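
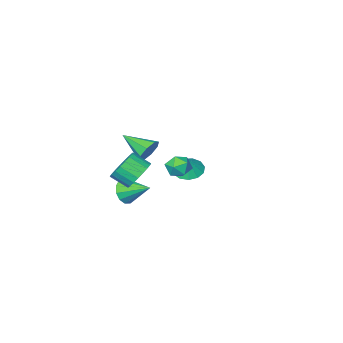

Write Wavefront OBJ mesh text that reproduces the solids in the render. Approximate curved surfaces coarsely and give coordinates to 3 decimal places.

v 0.885 -1.453 -0.167
v 1.521 -1.44 -0.685
v 1.515 -3.007 0.567
v 1.642 -1.138 -0.149
v 1.32 -1.02 0.377
v 0.743 -1.156 0.584
v 0.25 -1.466 0.351
v 0.128 -1.768 -0.185
v 0.45 -1.886 -0.711
v 1.027 -1.75 -0.918
v 2.252 3.899 2.27
v 2.662 4.522 2.286
v 2.958 3.458 1.394
v 3.368 4.081 1.41
v 3.389 3.605 1.985
v 2.953 3.878 2.526
v 2.667 4.102 1.154
v 2.231 4.375 1.695
v 2.919 4.648 1.596
v 3.365 4.341 2.11
v 2.255 3.639 1.57
v 2.701 3.332 2.084
v 3.093 0.929 -0.164
v 3.925 1.316 -0.475
v 4.52 0.559 0.172
v 3.687 0.171 0.484
v 3.848 1.537 -0.146
v 4.443 0.78 0.501
v 3.64 1.652 0.18
v 4.235 0.895 0.827
v 3.337 1.642 0.446
v 3.932 0.885 1.093
v 2.993 1.509 0.607
v 3.587 0.752 1.254
v 2.665 1.275 0.635
v 3.26 0.518 1.282
v 2.411 0.982 0.525
v 3.006 0.225 1.172
v 2.275 0.679 0.296
v 2.87 -0.078 0.943
v 2.281 0.419 -0.013
v 2.876 -0.338 0.634
v 2.427 0.248 -0.348
v 3.021 -0.509 0.299
v 2.688 0.194 -0.651
v 3.282 -0.563 -0.004
v 3.019 0.267 -0.869
v 3.613 -0.49 -0.222
v 3.362 0.455 -0.966
v 3.957 -0.302 -0.319
v 3.659 0.724 -0.924
v 4.254 -0.033 -0.277
v 3.859 1.029 -0.75
v 4.453 0.272 -0.103
v -2.905 -3.219 -3.564
v -2.442 -2.524 -3.948
v -2.595 -2.881 -2.576
v -2.921 -2.348 -3.858
v -3.395 -2.449 -3.674
v -3.714 -2.794 -3.456
v -3.776 -3.275 -3.271
v -3.562 -3.738 -3.18
v -3.139 -4.036 -3.211
v -2.642 -4.075 -3.353
v -2.229 -3.843 -3.563
v -2.031 -3.412 -3.773
v -2.11 -2.921 -3.917
v 2.788 -0.802 -2.244
v 3.394 -0.803 -1.648
v 2.152 0.502 -1.596
v 3.563 -0.54 -2.012
v 3.485 -0.361 -2.449
v 3.186 -0.322 -2.821
v 2.761 -0.435 -3.01
v 2.344 -0.665 -2.956
v 2.069 -0.939 -2.676
v 2.021 -1.169 -2.259
v 2.217 -1.283 -1.837
v 2.595 -1.244 -1.544
v 3.033 -1.066 -1.474
f 2 1 4
f 2 4 3
f 4 1 5
f 4 5 3
f 5 1 6
f 5 6 3
f 6 1 7
f 6 7 3
f 7 1 8
f 7 8 3
f 8 1 9
f 8 9 3
f 9 1 10
f 9 10 3
f 10 1 2
f 10 2 3
f 11 22 16
f 11 16 12
f 11 12 18
f 11 18 21
f 11 21 22
f 12 16 20
f 16 22 15
f 22 21 13
f 21 18 17
f 18 12 19
f 14 20 15
f 14 15 13
f 14 13 17
f 14 17 19
f 14 19 20
f 15 20 16
f 13 15 22
f 17 13 21
f 19 17 18
f 20 19 12
f 24 23 27
f 24 27 25
f 25 27 28
f 25 28 26
f 27 23 29
f 27 29 28
f 28 29 30
f 28 30 26
f 29 23 31
f 29 31 30
f 30 31 32
f 30 32 26
f 31 23 33
f 31 33 32
f 32 33 34
f 32 34 26
f 33 23 35
f 33 35 34
f 34 35 36
f 34 36 26
f 35 23 37
f 35 37 36
f 36 37 38
f 36 38 26
f 37 23 39
f 37 39 38
f 38 39 40
f 38 40 26
f 39 23 41
f 39 41 40
f 40 41 42
f 40 42 26
f 41 23 43
f 41 43 42
f 42 43 44
f 42 44 26
f 43 23 45
f 43 45 44
f 44 45 46
f 44 46 26
f 45 23 47
f 45 47 46
f 46 47 48
f 46 48 26
f 47 23 49
f 47 49 48
f 48 49 50
f 48 50 26
f 49 23 51
f 49 51 50
f 50 51 52
f 50 52 26
f 51 23 53
f 51 53 52
f 52 53 54
f 52 54 26
f 53 23 24
f 53 24 54
f 54 24 25
f 54 25 26
f 56 55 58
f 56 58 57
f 58 55 59
f 58 59 57
f 59 55 60
f 59 60 57
f 60 55 61
f 60 61 57
f 61 55 62
f 61 62 57
f 62 55 63
f 62 63 57
f 63 55 64
f 63 64 57
f 64 55 65
f 64 65 57
f 65 55 66
f 65 66 57
f 66 55 67
f 66 67 57
f 67 55 56
f 67 56 57
f 69 68 71
f 69 71 70
f 71 68 72
f 71 72 70
f 72 68 73
f 72 73 70
f 73 68 74
f 73 74 70
f 74 68 75
f 74 75 70
f 75 68 76
f 75 76 70
f 76 68 77
f 76 77 70
f 77 68 78
f 77 78 70
f 78 68 79
f 78 79 70
f 79 68 80
f 79 80 70
f 80 68 69
f 80 69 70



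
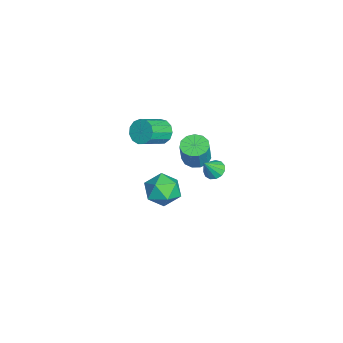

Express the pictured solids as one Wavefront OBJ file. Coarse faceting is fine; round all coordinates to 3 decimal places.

v -4.451 -0.171 -0.668
v -3.738 0.064 -1.2
v -2.616 -1.134 -0.223
v -3.329 -1.369 0.308
v -3.736 0.393 -0.799
v -2.614 -0.806 0.177
v -3.961 0.542 -0.357
v -2.839 -0.656 0.62
v -4.341 0.466 -0.013
v -3.219 -0.733 0.963
v -4.757 0.187 0.122
v -3.635 -1.011 1.099
v -5.075 -0.205 0.007
v -3.953 -1.404 0.983
v -5.196 -0.587 -0.323
v -4.073 -1.785 0.653
v -5.079 -0.836 -0.762
v -3.957 -2.034 0.214
v -4.764 -0.874 -1.172
v -3.642 -2.073 -0.196
v -4.349 -0.689 -1.421
v -3.227 -1.887 -0.445
v -3.966 -0.339 -1.432
v -2.844 -1.538 -0.455
v -3.844 1.994 -2.614
v -3.313 1.283 -2.858
v -2.745 1.156 -1.25
v -3.276 1.866 -1.006
v -3.026 1.71 -2.925
v -2.458 1.582 -1.317
v -2.999 2.226 -2.894
v -2.431 2.099 -1.286
v -3.24 2.669 -2.774
v -2.672 2.542 -1.165
v -3.673 2.898 -2.603
v -3.105 2.77 -0.995
v -4.16 2.839 -2.436
v -3.593 2.712 -0.827
v -4.547 2.512 -2.325
v -3.979 2.385 -0.717
v -4.71 2.021 -2.306
v -4.143 1.893 -0.698
v -4.599 1.52 -2.385
v -4.031 1.393 -0.777
v -4.247 1.171 -2.537
v -3.68 1.043 -0.929
v -3.768 1.082 -2.713
v -3.201 0.955 -1.105
v 3.849 0.616 1.839
v 4.684 0.132 1.128
v 2.476 -0.392 0.912
v 3.311 -0.876 0.201
v 3.267 -1.172 1.361
v 4.116 -0.549 1.935
v 3.044 0.289 0.105
v 3.893 0.912 0.679
v 4.187 -0.07 0.057
v 4.325 -0.973 0.833
v 2.835 0.713 1.207
v 2.973 -0.19 1.983
v 1.672 2.866 1.062
v 2.317 2.955 0.803
v 2.208 2.234 2.178
v 2.239 3.275 1.021
v 1.981 3.464 1.252
v 1.626 3.464 1.422
v 1.285 3.274 1.478
v 1.067 2.954 1.402
v 1.041 2.606 1.217
v 1.216 2.341 0.984
v 1.536 2.242 0.775
v 1.899 2.342 0.657
v 2.19 2.607 0.667
f 2 1 5
f 2 5 3
f 3 5 6
f 3 6 4
f 5 1 7
f 5 7 6
f 6 7 8
f 6 8 4
f 7 1 9
f 7 9 8
f 8 9 10
f 8 10 4
f 9 1 11
f 9 11 10
f 10 11 12
f 10 12 4
f 11 1 13
f 11 13 12
f 12 13 14
f 12 14 4
f 13 1 15
f 13 15 14
f 14 15 16
f 14 16 4
f 15 1 17
f 15 17 16
f 16 17 18
f 16 18 4
f 17 1 19
f 17 19 18
f 18 19 20
f 18 20 4
f 19 1 21
f 19 21 20
f 20 21 22
f 20 22 4
f 21 1 23
f 21 23 22
f 22 23 24
f 22 24 4
f 23 1 2
f 23 2 24
f 24 2 3
f 24 3 4
f 26 25 29
f 26 29 27
f 27 29 30
f 27 30 28
f 29 25 31
f 29 31 30
f 30 31 32
f 30 32 28
f 31 25 33
f 31 33 32
f 32 33 34
f 32 34 28
f 33 25 35
f 33 35 34
f 34 35 36
f 34 36 28
f 35 25 37
f 35 37 36
f 36 37 38
f 36 38 28
f 37 25 39
f 37 39 38
f 38 39 40
f 38 40 28
f 39 25 41
f 39 41 40
f 40 41 42
f 40 42 28
f 41 25 43
f 41 43 42
f 42 43 44
f 42 44 28
f 43 25 45
f 43 45 44
f 44 45 46
f 44 46 28
f 45 25 47
f 45 47 46
f 46 47 48
f 46 48 28
f 47 25 26
f 47 26 48
f 48 26 27
f 48 27 28
f 49 60 54
f 49 54 50
f 49 50 56
f 49 56 59
f 49 59 60
f 50 54 58
f 54 60 53
f 60 59 51
f 59 56 55
f 56 50 57
f 52 58 53
f 52 53 51
f 52 51 55
f 52 55 57
f 52 57 58
f 53 58 54
f 51 53 60
f 55 51 59
f 57 55 56
f 58 57 50
f 62 61 64
f 62 64 63
f 64 61 65
f 64 65 63
f 65 61 66
f 65 66 63
f 66 61 67
f 66 67 63
f 67 61 68
f 67 68 63
f 68 61 69
f 68 69 63
f 69 61 70
f 69 70 63
f 70 61 71
f 70 71 63
f 71 61 72
f 71 72 63
f 72 61 73
f 72 73 63
f 73 61 62
f 73 62 63



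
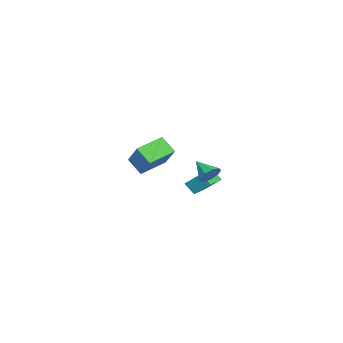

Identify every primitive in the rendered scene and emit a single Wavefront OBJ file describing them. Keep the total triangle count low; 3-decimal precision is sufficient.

v -3.059 -1.735 -1.308
v -2.822 -0.925 -0.542
v -4.341 -1.199 -1.479
v -4.104 -0.388 -0.713
v -2.776 -1.252 -1.907
v -2.539 -0.441 -1.141
v -4.058 -0.715 -2.078
v -3.821 0.095 -1.312
v 1.046 -3.104 2.722
v 2.453 -2.609 3.993
v 1.492 -2.495 1.991
v 2.899 -2 3.263
v 1.841 -4.22 2.277
v 3.248 -3.725 3.549
v 2.287 -3.611 1.547
v 3.694 -3.116 2.818
v -1.684 -0.444 -0.137
v -1.164 -0.678 0.175
v -2.396 -1.156 0.517
v -1.323 -0.322 0.389
v -1.651 -0.024 0.358
v -1.994 0.078 0.095
v -2.193 -0.064 -0.277
v -2.154 -0.385 -0.583
v -1.895 -0.733 -0.68
v -1.537 -0.946 -0.523
v -1.249 -0.924 -0.186
f 2 4 1
f 5 2 1
f 1 4 3
f 3 5 1
f 2 8 4
f 6 2 5
f 6 8 2
f 4 8 3
f 7 5 3
f 3 8 7
f 7 6 5
f 8 6 7
f 10 12 9
f 13 10 9
f 9 12 11
f 11 13 9
f 10 16 12
f 14 10 13
f 14 16 10
f 12 16 11
f 15 13 11
f 11 16 15
f 15 14 13
f 16 14 15
f 18 17 20
f 18 20 19
f 20 17 21
f 20 21 19
f 21 17 22
f 21 22 19
f 22 17 23
f 22 23 19
f 23 17 24
f 23 24 19
f 24 17 25
f 24 25 19
f 25 17 26
f 25 26 19
f 26 17 27
f 26 27 19
f 27 17 18
f 27 18 19



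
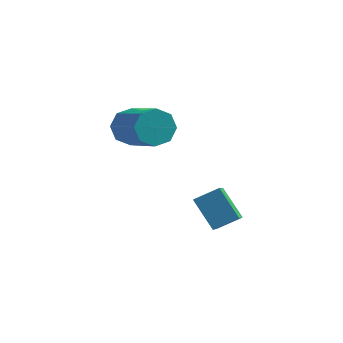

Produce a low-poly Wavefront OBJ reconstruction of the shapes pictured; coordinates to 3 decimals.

v -3.374 0.31 -0.503
v -2.839 0.31 -1.137
v -1.551 -1.089 -0.052
v -2.086 -1.09 0.583
v -2.709 0.762 -0.709
v -1.421 -0.638 0.376
v -2.969 0.948 -0.16
v -1.681 -0.451 0.925
v -3.466 0.761 0.188
v -2.178 -0.639 1.273
v -3.909 0.309 0.132
v -2.621 -1.09 1.217
v -4.039 -0.142 -0.296
v -2.751 -1.542 0.789
v -3.779 -0.329 -0.845
v -2.491 -1.728 0.24
v -3.282 -0.141 -1.193
v -1.994 -1.541 -0.108
v -0.599 -1.553 -2.717
v 0.249 -1.116 -2.255
v -0.766 -0.13 -3.755
v 0.082 0.307 -3.293
v 0.278 -2.187 -3.727
v 1.126 -1.75 -3.265
v 0.111 -0.764 -4.765
v 0.959 -0.327 -4.303
f 2 1 5
f 2 5 3
f 3 5 6
f 3 6 4
f 5 1 7
f 5 7 6
f 6 7 8
f 6 8 4
f 7 1 9
f 7 9 8
f 8 9 10
f 8 10 4
f 9 1 11
f 9 11 10
f 10 11 12
f 10 12 4
f 11 1 13
f 11 13 12
f 12 13 14
f 12 14 4
f 13 1 15
f 13 15 14
f 14 15 16
f 14 16 4
f 15 1 17
f 15 17 16
f 16 17 18
f 16 18 4
f 17 1 2
f 17 2 18
f 18 2 3
f 18 3 4
f 20 22 19
f 23 20 19
f 19 22 21
f 21 23 19
f 20 26 22
f 24 20 23
f 24 26 20
f 22 26 21
f 25 23 21
f 21 26 25
f 25 24 23
f 26 24 25



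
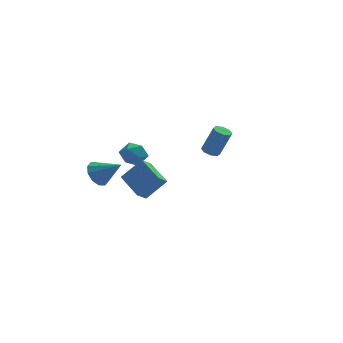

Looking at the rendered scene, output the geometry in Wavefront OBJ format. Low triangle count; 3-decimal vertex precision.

v -3.468 -4 1.829
v -4.004 -4.332 2.353
v -3.921 -2.501 2.316
v -4.456 -2.833 2.841
v -2.404 -4.027 2.899
v -2.939 -4.359 3.424
v -2.856 -2.528 3.387
v -3.392 -2.86 3.911
v 2.065 3.754 0.023
v 2.556 3.616 -0.184
v 3.186 3.469 1.41
v 2.695 3.606 1.617
v 2.515 4.032 -0.129
v 3.144 3.884 1.465
v 2.21 4.284 0.015
v 2.84 4.137 1.609
v 1.821 4.226 0.163
v 2.45 4.078 1.757
v 1.574 3.891 0.23
v 2.204 3.744 1.824
v 1.616 3.476 0.175
v 2.245 3.328 1.769
v 1.92 3.223 0.031
v 2.55 3.076 1.625
v 2.31 3.282 -0.117
v 2.939 3.134 1.477
v -3.318 0.306 2.796
v -2.813 -0.161 2.369
v -3.627 -0.719 3.551
v -3.122 -1.186 3.124
v -2.827 -0.603 3.602
v -2.636 0.03 3.135
v -3.804 -0.91 2.785
v -3.613 -0.277 2.318
v -3.114 -0.913 2.362
v -2.51 -0.723 2.867
v -3.93 -0.157 3.053
v -3.326 0.033 3.558
v -4.313 3.139 -0.405
v -4.043 2.676 -1.078
v -3.227 2.361 0.565
v -3.749 3.118 -1.053
v -3.67 3.568 -0.781
v -3.837 3.854 -0.365
v -4.186 3.866 0.036
v -4.583 3.601 0.269
v -4.877 3.159 0.244
v -4.956 2.709 -0.028
v -4.789 2.424 -0.444
v -4.44 2.411 -0.845
f 2 4 1
f 5 2 1
f 1 4 3
f 3 5 1
f 2 8 4
f 6 2 5
f 6 8 2
f 4 8 3
f 7 5 3
f 3 8 7
f 7 6 5
f 8 6 7
f 10 9 13
f 10 13 11
f 11 13 14
f 11 14 12
f 13 9 15
f 13 15 14
f 14 15 16
f 14 16 12
f 15 9 17
f 15 17 16
f 16 17 18
f 16 18 12
f 17 9 19
f 17 19 18
f 18 19 20
f 18 20 12
f 19 9 21
f 19 21 20
f 20 21 22
f 20 22 12
f 21 9 23
f 21 23 22
f 22 23 24
f 22 24 12
f 23 9 25
f 23 25 24
f 24 25 26
f 24 26 12
f 25 9 10
f 25 10 26
f 26 10 11
f 26 11 12
f 27 38 32
f 27 32 28
f 27 28 34
f 27 34 37
f 27 37 38
f 28 32 36
f 32 38 31
f 38 37 29
f 37 34 33
f 34 28 35
f 30 36 31
f 30 31 29
f 30 29 33
f 30 33 35
f 30 35 36
f 31 36 32
f 29 31 38
f 33 29 37
f 35 33 34
f 36 35 28
f 40 39 42
f 40 42 41
f 42 39 43
f 42 43 41
f 43 39 44
f 43 44 41
f 44 39 45
f 44 45 41
f 45 39 46
f 45 46 41
f 46 39 47
f 46 47 41
f 47 39 48
f 47 48 41
f 48 39 49
f 48 49 41
f 49 39 50
f 49 50 41
f 50 39 40
f 50 40 41



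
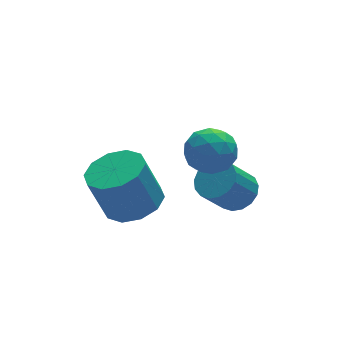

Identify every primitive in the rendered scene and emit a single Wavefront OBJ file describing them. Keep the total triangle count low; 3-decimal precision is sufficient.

v -1.856 0.414 0.112
v -0.874 0.585 0.408
v -1.421 0.836 2.083
v -2.404 0.666 1.788
v -1.131 1.149 0.239
v -1.679 1.401 1.914
v -1.666 1.433 0.022
v -2.213 1.684 1.697
v -2.273 1.327 -0.161
v -2.82 1.579 1.514
v -2.721 0.873 -0.239
v -3.268 1.124 1.436
v -2.839 0.244 -0.183
v -3.386 0.495 1.492
v -2.581 -0.321 -0.014
v -3.129 -0.069 1.661
v -2.047 -0.604 0.203
v -2.594 -0.353 1.878
v -1.44 -0.499 0.386
v -1.987 -0.247 2.061
v -0.992 -0.044 0.464
v -1.539 0.207 2.139
v -0.036 -0.975 4.238
v 0.596 -1.599 4.144
v -0.976 -1.821 3.536
v -0.344 -2.445 3.442
v -0.681 -2.269 4.251
v -0.1 -1.747 4.684
v -0.28 -1.673 2.996
v 0.301 -1.151 3.429
v 0.446 -2.031 3.376
v 0.198 -2.399 4.151
v -0.578 -1.021 3.529
v -0.826 -1.389 4.304
v 0.362 -1.213 4.253
v -0.742 -2.207 3.427
v -0.941 -2.104 3.903
v -0.569 -2.471 3.847
v -0.047 -1.3 4.57
v 0.325 -1.667 4.515
v -0.426 -2.06 4.578
v -0.705 -1.753 3.165
v -0.333 -2.12 3.11
v 0.189 -0.949 3.833
v 0.561 -1.316 3.777
v 0.046 -1.36 3.102
v 0.646 -1.834 3.746
v 0.093 -2.331 3.333
v 0.131 -1.877 3.071
v 0.472 -1.57 3.326
v 0.5 -2.05 4.202
v -0.052 -2.547 3.789
v -0.251 -2.444 4.264
v 0.091 -2.137 4.519
v 0.411 -2.304 3.75
v -0.328 -0.873 3.891
v -0.88 -1.37 3.478
v -0.471 -1.283 3.161
v -0.129 -0.976 3.416
v -0.473 -1.089 4.347
v -1.026 -1.586 3.934
v -0.852 -1.85 4.354
v -0.511 -1.543 4.609
v -0.791 -1.116 3.93
v 1.23 -0.733 0.478
v 1.792 -1.095 0.879
v 0.933 -1.229 1.963
v 0.37 -0.867 1.562
v 1.841 -0.734 0.962
v 0.982 -0.869 2.047
v 1.75 -0.373 0.935
v 0.89 -0.508 2.019
v 1.539 -0.095 0.803
v 0.68 -0.229 1.887
v 1.258 0.038 0.596
v 0.399 -0.097 1.68
v 0.97 -0.006 0.362
v 0.111 -0.141 1.446
v 0.742 -0.217 0.155
v -0.118 -0.351 1.239
v 0.625 -0.546 0.022
v -0.234 -0.68 1.106
v 0.647 -0.917 -0.007
v -0.212 -1.051 1.077
v 0.802 -1.246 0.076
v -0.057 -1.381 1.16
v 1.056 -1.458 0.25
v 0.196 -1.593 1.334
v 1.349 -1.504 0.477
v 0.489 -1.638 1.561
v 1.615 -1.373 0.704
v 0.755 -1.507 1.788
f 2 1 5
f 2 5 3
f 3 5 6
f 3 6 4
f 5 1 7
f 5 7 6
f 6 7 8
f 6 8 4
f 7 1 9
f 7 9 8
f 8 9 10
f 8 10 4
f 9 1 11
f 9 11 10
f 10 11 12
f 10 12 4
f 11 1 13
f 11 13 12
f 12 13 14
f 12 14 4
f 13 1 15
f 13 15 14
f 14 15 16
f 14 16 4
f 15 1 17
f 15 17 16
f 16 17 18
f 16 18 4
f 17 1 19
f 17 19 18
f 18 19 20
f 18 20 4
f 19 1 21
f 19 21 20
f 20 21 22
f 20 22 4
f 21 1 2
f 21 2 22
f 22 2 3
f 22 3 4
f 23 60 39
f 60 34 63
f 39 63 28
f 60 63 39
f 23 39 35
f 39 28 40
f 35 40 24
f 39 40 35
f 23 35 44
f 35 24 45
f 44 45 30
f 35 45 44
f 23 44 56
f 44 30 59
f 56 59 33
f 44 59 56
f 23 56 60
f 56 33 64
f 60 64 34
f 56 64 60
f 24 40 51
f 40 28 54
f 51 54 32
f 40 54 51
f 28 63 41
f 63 34 62
f 41 62 27
f 63 62 41
f 34 64 61
f 64 33 57
f 61 57 25
f 64 57 61
f 33 59 58
f 59 30 46
f 58 46 29
f 59 46 58
f 30 45 50
f 45 24 47
f 50 47 31
f 45 47 50
f 26 52 38
f 52 32 53
f 38 53 27
f 52 53 38
f 26 38 36
f 38 27 37
f 36 37 25
f 38 37 36
f 26 36 43
f 36 25 42
f 43 42 29
f 36 42 43
f 26 43 48
f 43 29 49
f 48 49 31
f 43 49 48
f 26 48 52
f 48 31 55
f 52 55 32
f 48 55 52
f 27 53 41
f 53 32 54
f 41 54 28
f 53 54 41
f 25 37 61
f 37 27 62
f 61 62 34
f 37 62 61
f 29 42 58
f 42 25 57
f 58 57 33
f 42 57 58
f 31 49 50
f 49 29 46
f 50 46 30
f 49 46 50
f 32 55 51
f 55 31 47
f 51 47 24
f 55 47 51
f 66 65 69
f 66 69 67
f 67 69 70
f 67 70 68
f 69 65 71
f 69 71 70
f 70 71 72
f 70 72 68
f 71 65 73
f 71 73 72
f 72 73 74
f 72 74 68
f 73 65 75
f 73 75 74
f 74 75 76
f 74 76 68
f 75 65 77
f 75 77 76
f 76 77 78
f 76 78 68
f 77 65 79
f 77 79 78
f 78 79 80
f 78 80 68
f 79 65 81
f 79 81 80
f 80 81 82
f 80 82 68
f 81 65 83
f 81 83 82
f 82 83 84
f 82 84 68
f 83 65 85
f 83 85 84
f 84 85 86
f 84 86 68
f 85 65 87
f 85 87 86
f 86 87 88
f 86 88 68
f 87 65 89
f 87 89 88
f 88 89 90
f 88 90 68
f 89 65 91
f 89 91 90
f 90 91 92
f 90 92 68
f 91 65 66
f 91 66 92
f 92 66 67
f 92 67 68



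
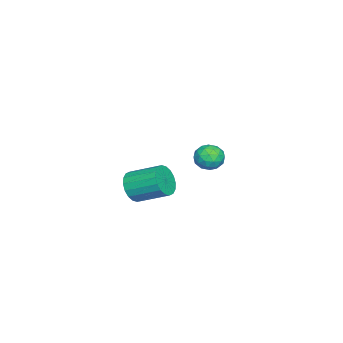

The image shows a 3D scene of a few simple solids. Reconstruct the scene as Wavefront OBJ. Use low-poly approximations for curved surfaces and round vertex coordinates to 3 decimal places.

v -4.82 2.132 -3.622
v -4.206 2.831 -4.066
v -3.514 1.509 -2.794
v -2.9 2.208 -3.238
v -3.603 2.506 -2.546
v -4.41 2.891 -3.058
v -3.31 1.449 -3.802
v -4.117 1.834 -4.314
v -3.272 2.408 -4.177
v -3.453 3.061 -3.401
v -4.267 1.279 -3.459
v -4.448 1.932 -2.683
v -4.628 2.536 -3.917
v -3.092 1.804 -2.943
v -3.506 1.979 -2.536
v -3.145 2.389 -2.797
v -4.748 2.572 -3.324
v -4.386 2.982 -3.585
v -4.032 2.791 -2.692
v -3.334 1.358 -3.275
v -2.972 1.768 -3.536
v -4.575 1.951 -4.063
v -4.214 2.361 -4.324
v -3.688 1.549 -4.168
v -3.718 2.698 -4.243
v -2.95 2.332 -3.756
v -3.191 1.887 -4.088
v -3.666 2.113 -4.389
v -3.824 3.082 -3.787
v -3.057 2.716 -3.3
v -3.47 2.891 -2.893
v -3.944 3.117 -3.194
v -3.276 2.834 -3.852
v -4.663 1.624 -3.56
v -3.896 1.258 -3.073
v -3.776 1.223 -3.666
v -4.25 1.449 -3.967
v -4.77 2.008 -3.104
v -4.002 1.642 -2.617
v -4.054 2.227 -2.471
v -4.529 2.453 -2.772
v -4.444 1.506 -3.008
v 3.858 0.172 -2.136
v 4.727 0.444 -2.736
v 4.75 2.38 -1.824
v 3.882 2.108 -1.224
v 4.355 0.581 -3.016
v 4.378 2.517 -2.104
v 3.885 0.636 -3.122
v 3.908 2.572 -2.21
v 3.409 0.6 -3.032
v 3.432 2.536 -2.12
v 3.023 0.479 -2.765
v 3.046 2.414 -1.853
v 2.802 0.297 -2.374
v 2.825 2.232 -1.462
v 2.79 0.09 -1.935
v 2.813 2.026 -1.023
v 2.99 -0.1 -1.536
v 3.013 1.836 -0.624
v 3.362 -0.237 -1.256
v 3.385 1.699 -0.344
v 3.832 -0.292 -1.15
v 3.855 1.644 -0.238
v 4.308 -0.256 -1.24
v 4.331 1.68 -0.328
v 4.694 -0.134 -1.507
v 4.717 1.801 -0.595
v 4.915 0.048 -1.898
v 4.938 1.983 -0.986
v 4.927 0.254 -2.337
v 4.95 2.19 -1.425
f 1 38 17
f 38 12 41
f 17 41 6
f 38 41 17
f 1 17 13
f 17 6 18
f 13 18 2
f 17 18 13
f 1 13 22
f 13 2 23
f 22 23 8
f 13 23 22
f 1 22 34
f 22 8 37
f 34 37 11
f 22 37 34
f 1 34 38
f 34 11 42
f 38 42 12
f 34 42 38
f 2 18 29
f 18 6 32
f 29 32 10
f 18 32 29
f 6 41 19
f 41 12 40
f 19 40 5
f 41 40 19
f 12 42 39
f 42 11 35
f 39 35 3
f 42 35 39
f 11 37 36
f 37 8 24
f 36 24 7
f 37 24 36
f 8 23 28
f 23 2 25
f 28 25 9
f 23 25 28
f 4 30 16
f 30 10 31
f 16 31 5
f 30 31 16
f 4 16 14
f 16 5 15
f 14 15 3
f 16 15 14
f 4 14 21
f 14 3 20
f 21 20 7
f 14 20 21
f 4 21 26
f 21 7 27
f 26 27 9
f 21 27 26
f 4 26 30
f 26 9 33
f 30 33 10
f 26 33 30
f 5 31 19
f 31 10 32
f 19 32 6
f 31 32 19
f 3 15 39
f 15 5 40
f 39 40 12
f 15 40 39
f 7 20 36
f 20 3 35
f 36 35 11
f 20 35 36
f 9 27 28
f 27 7 24
f 28 24 8
f 27 24 28
f 10 33 29
f 33 9 25
f 29 25 2
f 33 25 29
f 44 43 47
f 44 47 45
f 45 47 48
f 45 48 46
f 47 43 49
f 47 49 48
f 48 49 50
f 48 50 46
f 49 43 51
f 49 51 50
f 50 51 52
f 50 52 46
f 51 43 53
f 51 53 52
f 52 53 54
f 52 54 46
f 53 43 55
f 53 55 54
f 54 55 56
f 54 56 46
f 55 43 57
f 55 57 56
f 56 57 58
f 56 58 46
f 57 43 59
f 57 59 58
f 58 59 60
f 58 60 46
f 59 43 61
f 59 61 60
f 60 61 62
f 60 62 46
f 61 43 63
f 61 63 62
f 62 63 64
f 62 64 46
f 63 43 65
f 63 65 64
f 64 65 66
f 64 66 46
f 65 43 67
f 65 67 66
f 66 67 68
f 66 68 46
f 67 43 69
f 67 69 68
f 68 69 70
f 68 70 46
f 69 43 71
f 69 71 70
f 70 71 72
f 70 72 46
f 71 43 44
f 71 44 72
f 72 44 45
f 72 45 46



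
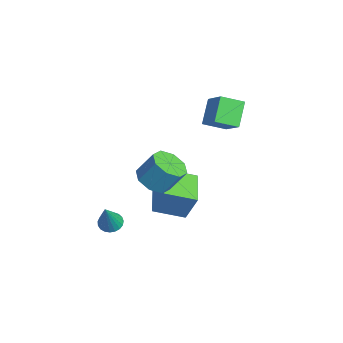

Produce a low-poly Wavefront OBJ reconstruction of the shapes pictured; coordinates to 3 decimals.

v -1.832 -2.893 -4.695
v -1.332 -3.072 -4.976
v -1.088 -3.347 -3.085
v -1.283 -2.831 -4.93
v -1.329 -2.601 -4.845
v -1.462 -2.422 -4.733
v -1.659 -2.324 -4.614
v -1.885 -2.325 -4.51
v -2.102 -2.424 -4.437
v -2.273 -2.604 -4.409
v -2.367 -2.834 -4.431
v -2.369 -3.074 -4.498
v -2.277 -3.283 -4.599
v -2.109 -3.425 -4.717
v -1.893 -3.474 -4.83
v -1.666 -3.424 -4.921
v -1.467 -3.281 -4.972
v -0.445 -1.284 -1.08
v 0.367 -1.712 -1.022
v 0.657 -1.004 0.138
v -0.155 -0.576 0.08
v 0.403 -1.116 -1.395
v 0.693 -0.408 -0.235
v -0.058 -0.618 -1.583
v 0.232 0.09 -0.423
v -0.746 -0.51 -1.477
v -0.456 0.198 -0.317
v -1.257 -0.856 -1.138
v -0.967 -0.148 0.022
v -1.293 -1.452 -0.765
v -1.003 -0.744 0.395
v -0.832 -1.95 -0.577
v -0.542 -1.242 0.583
v -0.144 -2.058 -0.683
v 0.146 -1.35 0.477
v -4.819 3.983 -0.106
v -5.018 2.859 0.379
v -3.617 4.178 0.838
v -3.816 3.054 1.322
v -3.924 3.386 -1.122
v -4.123 2.262 -0.638
v -2.722 3.581 -0.179
v -2.921 2.457 0.306
v -2.85 -0.557 -3.511
v -2.394 -0.134 -2.036
v -2.472 0.923 -4.052
v -2.016 1.346 -2.578
v -1.204 -1.106 -3.862
v -0.748 -0.683 -2.388
v -0.826 0.374 -4.404
v -0.37 0.797 -2.929
f 2 1 4
f 2 4 3
f 4 1 5
f 4 5 3
f 5 1 6
f 5 6 3
f 6 1 7
f 6 7 3
f 7 1 8
f 7 8 3
f 8 1 9
f 8 9 3
f 9 1 10
f 9 10 3
f 10 1 11
f 10 11 3
f 11 1 12
f 11 12 3
f 12 1 13
f 12 13 3
f 13 1 14
f 13 14 3
f 14 1 15
f 14 15 3
f 15 1 16
f 15 16 3
f 16 1 17
f 16 17 3
f 17 1 2
f 17 2 3
f 19 18 22
f 19 22 20
f 20 22 23
f 20 23 21
f 22 18 24
f 22 24 23
f 23 24 25
f 23 25 21
f 24 18 26
f 24 26 25
f 25 26 27
f 25 27 21
f 26 18 28
f 26 28 27
f 27 28 29
f 27 29 21
f 28 18 30
f 28 30 29
f 29 30 31
f 29 31 21
f 30 18 32
f 30 32 31
f 31 32 33
f 31 33 21
f 32 18 34
f 32 34 33
f 33 34 35
f 33 35 21
f 34 18 19
f 34 19 35
f 35 19 20
f 35 20 21
f 37 39 36
f 40 37 36
f 36 39 38
f 38 40 36
f 37 43 39
f 41 37 40
f 41 43 37
f 39 43 38
f 42 40 38
f 38 43 42
f 42 41 40
f 43 41 42
f 45 47 44
f 48 45 44
f 44 47 46
f 46 48 44
f 45 51 47
f 49 45 48
f 49 51 45
f 47 51 46
f 50 48 46
f 46 51 50
f 50 49 48
f 51 49 50



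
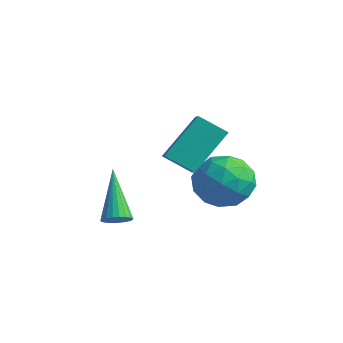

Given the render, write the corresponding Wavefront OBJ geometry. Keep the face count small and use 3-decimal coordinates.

v 3.866 -0.307 -2.571
v 2.975 -0.807 -1.942
v 4.006 1.138 -1.224
v 3.115 0.638 -0.595
v 4.445 -0.778 -2.125
v 3.554 -1.278 -1.496
v 4.585 0.667 -0.778
v 3.694 0.167 -0.149
v 2.887 -2.829 -4.163
v 3.213 -3.031 -3.783
v 1.713 -1.851 -2.637
v 3.313 -2.835 -3.831
v 3.339 -2.639 -3.937
v 3.287 -2.475 -4.082
v 3.166 -2.373 -4.241
v 2.997 -2.349 -4.386
v 2.808 -2.409 -4.493
v 2.634 -2.541 -4.543
v 2.503 -2.722 -4.527
v 2.438 -2.923 -4.449
v 2.452 -3.107 -4.321
v 2.54 -3.243 -4.165
v 2.689 -3.307 -4.01
v 2.872 -3.289 -3.881
v 3.057 -3.191 -3.801
v 4.186 1.845 -2.759
v 4.838 0.904 -2.985
v 3.062 1.416 -4.215
v 3.714 0.475 -4.441
v 3.057 0.512 -3.477
v 3.752 0.777 -2.577
v 4.148 1.543 -4.623
v 4.843 1.808 -3.723
v 4.815 0.717 -4.137
v 4.14 0.08 -3.429
v 3.76 2.24 -3.771
v 3.085 1.603 -3.063
v 4.611 1.412 -2.744
v 3.289 0.908 -4.456
v 2.903 0.93 -3.889
v 3.287 0.377 -4.022
v 3.972 1.337 -2.505
v 4.355 0.784 -2.637
v 3.309 0.554 -2.927
v 3.545 1.536 -4.563
v 3.928 0.983 -4.695
v 4.613 1.943 -3.178
v 4.997 1.39 -3.311
v 4.591 1.766 -4.273
v 4.98 0.749 -3.554
v 4.32 0.497 -4.41
v 4.575 1.125 -4.517
v 4.983 1.281 -3.988
v 4.584 0.374 -3.138
v 3.923 0.123 -3.994
v 3.537 0.144 -3.427
v 3.945 0.3 -2.898
v 4.57 0.265 -3.815
v 3.977 2.197 -3.206
v 3.316 1.946 -4.062
v 3.955 2.02 -4.302
v 4.363 2.176 -3.773
v 3.58 1.823 -2.79
v 2.92 1.571 -3.646
v 2.917 1.039 -3.212
v 3.325 1.195 -2.683
v 3.33 2.055 -3.385
f 2 4 1
f 5 2 1
f 1 4 3
f 3 5 1
f 2 8 4
f 6 2 5
f 6 8 2
f 4 8 3
f 7 5 3
f 3 8 7
f 7 6 5
f 8 6 7
f 10 9 12
f 10 12 11
f 12 9 13
f 12 13 11
f 13 9 14
f 13 14 11
f 14 9 15
f 14 15 11
f 15 9 16
f 15 16 11
f 16 9 17
f 16 17 11
f 17 9 18
f 17 18 11
f 18 9 19
f 18 19 11
f 19 9 20
f 19 20 11
f 20 9 21
f 20 21 11
f 21 9 22
f 21 22 11
f 22 9 23
f 22 23 11
f 23 9 24
f 23 24 11
f 24 9 25
f 24 25 11
f 25 9 10
f 25 10 11
f 26 63 42
f 63 37 66
f 42 66 31
f 63 66 42
f 26 42 38
f 42 31 43
f 38 43 27
f 42 43 38
f 26 38 47
f 38 27 48
f 47 48 33
f 38 48 47
f 26 47 59
f 47 33 62
f 59 62 36
f 47 62 59
f 26 59 63
f 59 36 67
f 63 67 37
f 59 67 63
f 27 43 54
f 43 31 57
f 54 57 35
f 43 57 54
f 31 66 44
f 66 37 65
f 44 65 30
f 66 65 44
f 37 67 64
f 67 36 60
f 64 60 28
f 67 60 64
f 36 62 61
f 62 33 49
f 61 49 32
f 62 49 61
f 33 48 53
f 48 27 50
f 53 50 34
f 48 50 53
f 29 55 41
f 55 35 56
f 41 56 30
f 55 56 41
f 29 41 39
f 41 30 40
f 39 40 28
f 41 40 39
f 29 39 46
f 39 28 45
f 46 45 32
f 39 45 46
f 29 46 51
f 46 32 52
f 51 52 34
f 46 52 51
f 29 51 55
f 51 34 58
f 55 58 35
f 51 58 55
f 30 56 44
f 56 35 57
f 44 57 31
f 56 57 44
f 28 40 64
f 40 30 65
f 64 65 37
f 40 65 64
f 32 45 61
f 45 28 60
f 61 60 36
f 45 60 61
f 34 52 53
f 52 32 49
f 53 49 33
f 52 49 53
f 35 58 54
f 58 34 50
f 54 50 27
f 58 50 54



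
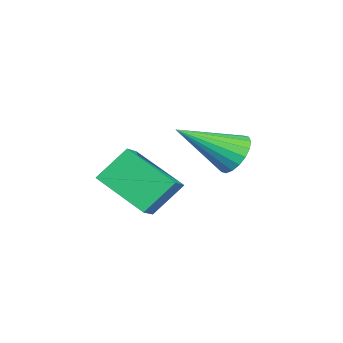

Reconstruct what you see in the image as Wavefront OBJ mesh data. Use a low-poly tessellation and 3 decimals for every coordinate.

v 0.424 0.834 -0.575
v 0.796 1.336 -0.124
v 1.176 -0.754 0.575
v 0.492 1.305 0.031
v 0.175 1.18 0.066
v -0.093 0.987 -0.025
v -0.258 0.764 -0.226
v -0.289 0.555 -0.495
v -0.178 0.401 -0.781
v 0.053 0.333 -1.025
v 0.356 0.364 -1.181
v 0.674 0.489 -1.216
v 0.942 0.682 -1.124
v 1.107 0.905 -0.924
v 1.137 1.114 -0.654
v 1.026 1.268 -0.369
v 3.722 -0.763 -1.633
v 3.077 -2.294 -0.774
v 3.226 0.004 -0.639
v 2.581 -1.527 0.22
v 4.439 -0.833 -1.22
v 3.794 -2.364 -0.361
v 3.943 -0.066 -0.226
v 3.298 -1.597 0.633
f 2 1 4
f 2 4 3
f 4 1 5
f 4 5 3
f 5 1 6
f 5 6 3
f 6 1 7
f 6 7 3
f 7 1 8
f 7 8 3
f 8 1 9
f 8 9 3
f 9 1 10
f 9 10 3
f 10 1 11
f 10 11 3
f 11 1 12
f 11 12 3
f 12 1 13
f 12 13 3
f 13 1 14
f 13 14 3
f 14 1 15
f 14 15 3
f 15 1 16
f 15 16 3
f 16 1 2
f 16 2 3
f 18 20 17
f 21 18 17
f 17 20 19
f 19 21 17
f 18 24 20
f 22 18 21
f 22 24 18
f 20 24 19
f 23 21 19
f 19 24 23
f 23 22 21
f 24 22 23



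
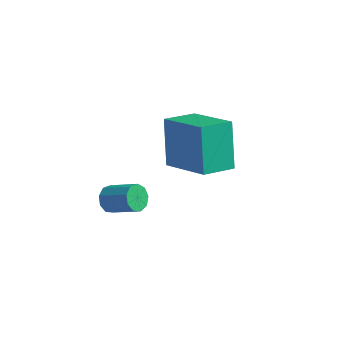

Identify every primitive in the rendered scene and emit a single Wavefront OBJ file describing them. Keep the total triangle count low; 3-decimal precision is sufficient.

v 0.04 4.956 1.148
v -0.608 3.872 1.53
v 1.785 4.25 2.101
v 1.137 3.166 2.484
v 0.563 4.074 -0.464
v -0.085 2.99 -0.081
v 2.308 3.368 0.49
v 1.66 2.284 0.872
v -0.627 -0.122 0.745
v -0.353 0.004 0.31
v 0.702 -0.052 0.959
v 0.427 -0.178 1.395
v -0.447 0.305 0.488
v 0.608 0.25 1.138
v -0.626 0.406 0.787
v 0.429 0.351 1.437
v -0.805 0.26 1.066
v 0.25 0.205 1.716
v -0.902 -0.065 1.195
v 0.153 -0.12 1.845
v -0.87 -0.417 1.113
v 0.185 -0.472 1.763
v -0.724 -0.631 0.86
v 0.33 -0.686 1.509
v -0.534 -0.607 0.552
v 0.521 -0.662 1.202
v -0.387 -0.357 0.335
v 0.668 -0.412 0.985
f 2 4 1
f 5 2 1
f 1 4 3
f 3 5 1
f 2 8 4
f 6 2 5
f 6 8 2
f 4 8 3
f 7 5 3
f 3 8 7
f 7 6 5
f 8 6 7
f 10 9 13
f 10 13 11
f 11 13 14
f 11 14 12
f 13 9 15
f 13 15 14
f 14 15 16
f 14 16 12
f 15 9 17
f 15 17 16
f 16 17 18
f 16 18 12
f 17 9 19
f 17 19 18
f 18 19 20
f 18 20 12
f 19 9 21
f 19 21 20
f 20 21 22
f 20 22 12
f 21 9 23
f 21 23 22
f 22 23 24
f 22 24 12
f 23 9 25
f 23 25 24
f 24 25 26
f 24 26 12
f 25 9 27
f 25 27 26
f 26 27 28
f 26 28 12
f 27 9 10
f 27 10 28
f 28 10 11
f 28 11 12



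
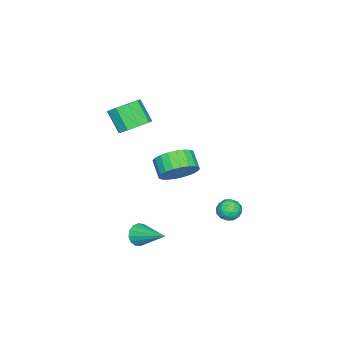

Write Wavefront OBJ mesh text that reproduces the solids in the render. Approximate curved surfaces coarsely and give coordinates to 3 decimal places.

v 2.818 -0.062 -1.492
v 3.095 0.13 -2.072
v 3.362 1.582 -0.688
v 2.768 0.245 -2.086
v 2.455 0.278 -1.941
v 2.239 0.219 -1.676
v 2.178 0.086 -1.362
v 2.289 -0.088 -1.083
v 2.541 -0.254 -0.913
v 2.868 -0.369 -0.899
v 3.182 -0.402 -1.044
v 3.398 -0.344 -1.309
v 3.458 -0.21 -1.623
v 3.348 -0.037 -1.902
v 1.112 4.389 0.077
v 1.551 3.916 0.266
v 0.289 3.704 0.274
v 0.728 3.231 0.463
v 0.639 3.778 0.844
v 1.148 4.201 0.722
v 0.692 3.419 -0.182
v 1.201 3.842 -0.304
v 1.292 3.316 0.105
v 1.259 3.538 0.74
v 0.581 4.082 -0.2
v 0.548 4.304 0.435
v 1.404 4.213 0.154
v 0.436 3.407 0.386
v 0.384 3.729 0.61
v 0.642 3.451 0.721
v 1.167 4.381 0.422
v 1.425 4.102 0.533
v 0.889 4.021 0.873
v 0.415 3.518 0.007
v 0.673 3.239 0.118
v 1.198 4.169 -0.181
v 1.456 3.891 -0.07
v 0.951 3.599 -0.333
v 1.51 3.582 0.171
v 1.026 3.179 0.287
v 1.005 3.289 -0.093
v 1.304 3.538 -0.164
v 1.49 3.712 0.543
v 1.006 3.31 0.66
v 0.954 3.631 0.884
v 1.253 3.88 0.812
v 1.338 3.36 0.449
v 0.834 4.31 -0.12
v 0.35 3.908 -0.003
v 0.587 3.74 -0.272
v 0.886 3.989 -0.344
v 0.814 4.441 0.253
v 0.33 4.038 0.369
v 0.536 4.082 0.704
v 0.835 4.331 0.633
v 0.502 4.26 0.091
v -1.209 -2.213 3.172
v -0.676 -1.705 3.725
v -1.058 -2.54 4.86
v -1.591 -3.047 4.308
v -1.258 -1.465 3.706
v -1.639 -2.3 4.841
v -1.816 -1.574 3.438
v -2.198 -2.409 4.573
v -2.091 -1.982 3.045
v -2.472 -2.817 4.18
v -1.953 -2.498 2.712
v -2.334 -3.333 3.847
v -1.467 -2.88 2.595
v -1.849 -3.715 3.73
v -0.86 -2.95 2.747
v -1.242 -3.785 3.882
v -0.417 -2.675 3.099
v -0.799 -3.51 4.234
v -0.344 -2.183 3.485
v -0.726 -3.018 4.62
v -3.017 -0.656 -0.954
v -2.256 -0.619 -0.161
v -2.901 -1.248 0.487
v -3.663 -1.284 -0.306
v -2.494 -0.275 -0.065
v -3.139 -0.904 0.584
v -2.812 0.011 -0.104
v -3.457 -0.618 0.545
v -3.161 0.195 -0.272
v -3.806 -0.434 0.377
v -3.488 0.25 -0.544
v -4.133 -0.379 0.104
v -3.744 0.167 -0.879
v -4.389 -0.462 -0.23
v -3.889 -0.041 -1.225
v -4.534 -0.67 -0.576
v -3.901 -0.343 -1.53
v -4.546 -0.972 -0.881
v -3.779 -0.692 -1.747
v -4.424 -1.321 -1.099
v -3.541 -1.036 -1.844
v -4.186 -1.665 -1.195
v -3.223 -1.322 -1.805
v -3.868 -1.951 -1.156
v -2.874 -1.506 -1.637
v -3.519 -2.135 -0.988
v -2.547 -1.561 -1.364
v -3.192 -2.19 -0.716
v -2.291 -1.478 -1.03
v -2.936 -2.107 -0.381
v -2.146 -1.27 -0.684
v -2.791 -1.899 -0.035
v -2.134 -0.968 -0.379
v -2.779 -1.597 0.27
f 2 1 4
f 2 4 3
f 4 1 5
f 4 5 3
f 5 1 6
f 5 6 3
f 6 1 7
f 6 7 3
f 7 1 8
f 7 8 3
f 8 1 9
f 8 9 3
f 9 1 10
f 9 10 3
f 10 1 11
f 10 11 3
f 11 1 12
f 11 12 3
f 12 1 13
f 12 13 3
f 13 1 14
f 13 14 3
f 14 1 2
f 14 2 3
f 15 52 31
f 52 26 55
f 31 55 20
f 52 55 31
f 15 31 27
f 31 20 32
f 27 32 16
f 31 32 27
f 15 27 36
f 27 16 37
f 36 37 22
f 27 37 36
f 15 36 48
f 36 22 51
f 48 51 25
f 36 51 48
f 15 48 52
f 48 25 56
f 52 56 26
f 48 56 52
f 16 32 43
f 32 20 46
f 43 46 24
f 32 46 43
f 20 55 33
f 55 26 54
f 33 54 19
f 55 54 33
f 26 56 53
f 56 25 49
f 53 49 17
f 56 49 53
f 25 51 50
f 51 22 38
f 50 38 21
f 51 38 50
f 22 37 42
f 37 16 39
f 42 39 23
f 37 39 42
f 18 44 30
f 44 24 45
f 30 45 19
f 44 45 30
f 18 30 28
f 30 19 29
f 28 29 17
f 30 29 28
f 18 28 35
f 28 17 34
f 35 34 21
f 28 34 35
f 18 35 40
f 35 21 41
f 40 41 23
f 35 41 40
f 18 40 44
f 40 23 47
f 44 47 24
f 40 47 44
f 19 45 33
f 45 24 46
f 33 46 20
f 45 46 33
f 17 29 53
f 29 19 54
f 53 54 26
f 29 54 53
f 21 34 50
f 34 17 49
f 50 49 25
f 34 49 50
f 23 41 42
f 41 21 38
f 42 38 22
f 41 38 42
f 24 47 43
f 47 23 39
f 43 39 16
f 47 39 43
f 58 57 61
f 58 61 59
f 59 61 62
f 59 62 60
f 61 57 63
f 61 63 62
f 62 63 64
f 62 64 60
f 63 57 65
f 63 65 64
f 64 65 66
f 64 66 60
f 65 57 67
f 65 67 66
f 66 67 68
f 66 68 60
f 67 57 69
f 67 69 68
f 68 69 70
f 68 70 60
f 69 57 71
f 69 71 70
f 70 71 72
f 70 72 60
f 71 57 73
f 71 73 72
f 72 73 74
f 72 74 60
f 73 57 75
f 73 75 74
f 74 75 76
f 74 76 60
f 75 57 58
f 75 58 76
f 76 58 59
f 76 59 60
f 78 77 81
f 78 81 79
f 79 81 82
f 79 82 80
f 81 77 83
f 81 83 82
f 82 83 84
f 82 84 80
f 83 77 85
f 83 85 84
f 84 85 86
f 84 86 80
f 85 77 87
f 85 87 86
f 86 87 88
f 86 88 80
f 87 77 89
f 87 89 88
f 88 89 90
f 88 90 80
f 89 77 91
f 89 91 90
f 90 91 92
f 90 92 80
f 91 77 93
f 91 93 92
f 92 93 94
f 92 94 80
f 93 77 95
f 93 95 94
f 94 95 96
f 94 96 80
f 95 77 97
f 95 97 96
f 96 97 98
f 96 98 80
f 97 77 99
f 97 99 98
f 98 99 100
f 98 100 80
f 99 77 101
f 99 101 100
f 100 101 102
f 100 102 80
f 101 77 103
f 101 103 102
f 102 103 104
f 102 104 80
f 103 77 105
f 103 105 104
f 104 105 106
f 104 106 80
f 105 77 107
f 105 107 106
f 106 107 108
f 106 108 80
f 107 77 109
f 107 109 108
f 108 109 110
f 108 110 80
f 109 77 78
f 109 78 110
f 110 78 79
f 110 79 80



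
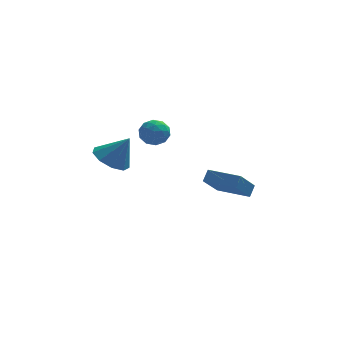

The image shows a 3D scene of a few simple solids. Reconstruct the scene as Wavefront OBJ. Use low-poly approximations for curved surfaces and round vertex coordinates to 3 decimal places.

v 0.046 2.611 3.388
v 0.557 2.419 4.056
v -0.657 1.421 3.584
v -0.146 1.229 4.252
v -0.705 1.882 4.311
v -0.271 2.617 4.19
v 0.171 1.223 3.45
v 0.605 1.958 3.329
v 0.634 1.561 4.094
v 0.093 1.969 4.626
v -0.193 1.871 3.014
v -0.734 2.279 3.546
v 0.363 2.619 3.705
v -0.463 1.221 3.935
v -0.792 1.605 3.97
v -0.491 1.492 4.363
v -0.124 2.736 3.784
v 0.177 2.623 4.176
v -0.565 2.308 4.326
v -0.277 1.217 3.464
v 0.024 1.104 3.856
v 0.391 2.348 3.277
v 0.692 2.235 3.67
v 0.465 1.532 3.314
v 0.709 2.002 4.119
v 0.296 1.303 4.235
v 0.482 1.299 3.763
v 0.738 1.731 3.692
v 0.391 2.242 4.432
v -0.022 1.543 4.548
v -0.351 1.927 4.583
v -0.096 2.359 4.511
v 0.436 1.738 4.455
v -0.078 2.297 3.092
v -0.491 1.598 3.208
v -0.004 1.481 3.129
v 0.251 1.913 3.057
v -0.396 2.537 3.405
v -0.809 1.838 3.521
v -0.838 2.109 3.948
v -0.582 2.541 3.877
v -0.536 2.102 3.185
v -2.336 -0.226 3.149
v -1.544 0.35 2.671
v -1.404 -0.314 4.591
v -2.024 0.809 3.01
v -2.651 0.783 3.413
v -3.13 0.285 3.692
v -3.238 -0.452 3.717
v -2.924 -1.084 3.476
v -2.334 -1.314 3.082
v -1.746 -1.036 2.718
v -1.434 -0.378 2.556
v 4.135 1.97 -0.4
v 4.43 2.431 0.183
v 2.524 3.068 -0.454
v 2.82 3.53 0.129
v 5 3.17 -1.789
v 5.296 3.632 -1.206
v 3.39 4.269 -1.843
v 3.685 4.73 -1.26
f 1 38 17
f 38 12 41
f 17 41 6
f 38 41 17
f 1 17 13
f 17 6 18
f 13 18 2
f 17 18 13
f 1 13 22
f 13 2 23
f 22 23 8
f 13 23 22
f 1 22 34
f 22 8 37
f 34 37 11
f 22 37 34
f 1 34 38
f 34 11 42
f 38 42 12
f 34 42 38
f 2 18 29
f 18 6 32
f 29 32 10
f 18 32 29
f 6 41 19
f 41 12 40
f 19 40 5
f 41 40 19
f 12 42 39
f 42 11 35
f 39 35 3
f 42 35 39
f 11 37 36
f 37 8 24
f 36 24 7
f 37 24 36
f 8 23 28
f 23 2 25
f 28 25 9
f 23 25 28
f 4 30 16
f 30 10 31
f 16 31 5
f 30 31 16
f 4 16 14
f 16 5 15
f 14 15 3
f 16 15 14
f 4 14 21
f 14 3 20
f 21 20 7
f 14 20 21
f 4 21 26
f 21 7 27
f 26 27 9
f 21 27 26
f 4 26 30
f 26 9 33
f 30 33 10
f 26 33 30
f 5 31 19
f 31 10 32
f 19 32 6
f 31 32 19
f 3 15 39
f 15 5 40
f 39 40 12
f 15 40 39
f 7 20 36
f 20 3 35
f 36 35 11
f 20 35 36
f 9 27 28
f 27 7 24
f 28 24 8
f 27 24 28
f 10 33 29
f 33 9 25
f 29 25 2
f 33 25 29
f 44 43 46
f 44 46 45
f 46 43 47
f 46 47 45
f 47 43 48
f 47 48 45
f 48 43 49
f 48 49 45
f 49 43 50
f 49 50 45
f 50 43 51
f 50 51 45
f 51 43 52
f 51 52 45
f 52 43 53
f 52 53 45
f 53 43 44
f 53 44 45
f 55 57 54
f 58 55 54
f 54 57 56
f 56 58 54
f 55 61 57
f 59 55 58
f 59 61 55
f 57 61 56
f 60 58 56
f 56 61 60
f 60 59 58
f 61 59 60



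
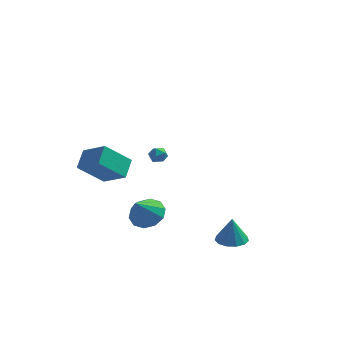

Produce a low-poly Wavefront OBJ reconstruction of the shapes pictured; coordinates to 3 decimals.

v -1.586 -3.199 -2.404
v -0.964 -4.018 -2.795
v -2.034 -4.201 -1.016
v -0.575 -3.632 -2.392
v -0.573 -3.082 -1.993
v -0.957 -2.576 -1.752
v -1.582 -2.308 -1.76
v -2.209 -2.38 -2.014
v -2.597 -2.765 -2.417
v -2.6 -3.316 -2.815
v -2.215 -3.822 -3.057
v -1.591 -4.09 -3.049
v 3.239 -3.648 -3.635
v 4.034 -4.15 -3.624
v 3.241 -3.612 -2.005
v 4.179 -3.641 -3.636
v 4.026 -3.134 -3.647
v 3.624 -2.79 -3.654
v 3.099 -2.719 -3.655
v 2.619 -2.942 -3.65
v 2.336 -3.39 -3.64
v 2.339 -3.919 -3.628
v 2.629 -4.362 -3.619
v 3.112 -4.579 -3.614
v 3.636 -4.5 -3.616
v -3.891 -4.805 2.299
v -3.801 -3.666 3.018
v -5.279 -4.133 1.41
v -5.189 -2.995 2.129
v -2.591 -4.005 0.871
v -2.501 -2.867 1.59
v -3.979 -3.334 -0.018
v -3.889 -2.195 0.701
v -2.801 4.32 -1.607
v -2.17 4.332 -1.496
v -2.67 3.528 -2.264
v -2.039 3.54 -2.153
v -2.442 3.35 -1.691
v -2.523 3.84 -1.286
v -2.317 4.02 -2.474
v -2.398 4.51 -2.069
v -1.87 4.147 -2.032
v -1.948 3.733 -1.548
v -2.892 4.127 -2.212
v -2.97 3.713 -1.728
f 2 1 4
f 2 4 3
f 4 1 5
f 4 5 3
f 5 1 6
f 5 6 3
f 6 1 7
f 6 7 3
f 7 1 8
f 7 8 3
f 8 1 9
f 8 9 3
f 9 1 10
f 9 10 3
f 10 1 11
f 10 11 3
f 11 1 12
f 11 12 3
f 12 1 2
f 12 2 3
f 14 13 16
f 14 16 15
f 16 13 17
f 16 17 15
f 17 13 18
f 17 18 15
f 18 13 19
f 18 19 15
f 19 13 20
f 19 20 15
f 20 13 21
f 20 21 15
f 21 13 22
f 21 22 15
f 22 13 23
f 22 23 15
f 23 13 24
f 23 24 15
f 24 13 25
f 24 25 15
f 25 13 14
f 25 14 15
f 27 29 26
f 30 27 26
f 26 29 28
f 28 30 26
f 27 33 29
f 31 27 30
f 31 33 27
f 29 33 28
f 32 30 28
f 28 33 32
f 32 31 30
f 33 31 32
f 34 45 39
f 34 39 35
f 34 35 41
f 34 41 44
f 34 44 45
f 35 39 43
f 39 45 38
f 45 44 36
f 44 41 40
f 41 35 42
f 37 43 38
f 37 38 36
f 37 36 40
f 37 40 42
f 37 42 43
f 38 43 39
f 36 38 45
f 40 36 44
f 42 40 41
f 43 42 35



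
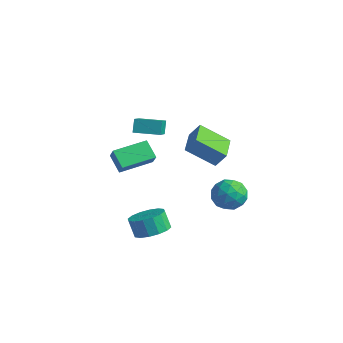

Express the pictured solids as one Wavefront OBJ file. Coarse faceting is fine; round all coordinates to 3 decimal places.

v -4.841 1.294 0.515
v -4.191 0.184 1.381
v -3.465 2.109 0.527
v -2.815 1 1.393
v -4.565 0.84 -0.273
v -3.915 -0.269 0.593
v -3.189 1.656 -0.261
v -2.539 0.546 0.605
v -2.043 2.12 -1.37
v -1.497 2.461 -0.417
v -3.022 3.641 -1.354
v -2.476 3.983 -0.401
v -0.544 3.097 -2.579
v 0.002 3.439 -1.626
v -1.523 4.619 -2.563
v -0.977 4.96 -1.61
v -0.092 -2.888 -4.494
v 0.452 -3.77 -4.124
v -0.105 -3.674 -3.076
v -0.648 -2.792 -3.446
v 0.782 -3.326 -3.989
v 0.225 -3.23 -2.942
v 0.878 -2.764 -3.989
v 0.321 -2.668 -2.942
v 0.714 -2.236 -4.125
v 0.157 -2.14 -3.078
v 0.334 -1.883 -4.359
v -0.223 -1.787 -3.312
v -0.16 -1.798 -4.63
v -0.717 -1.703 -3.582
v -0.635 -2.006 -4.864
v -1.192 -1.91 -3.816
v -0.965 -2.45 -4.998
v -1.522 -2.354 -3.951
v -1.061 -3.012 -4.998
v -1.618 -2.916 -3.951
v -0.897 -3.54 -4.862
v -1.454 -3.444 -3.815
v -0.517 -3.893 -4.628
v -1.074 -3.797 -3.581
v -0.023 -3.977 -4.358
v -0.58 -3.882 -3.31
v 1.976 2.422 -2.433
v 2.679 2.051 -3.229
v 0.741 1.189 -2.951
v 1.444 0.818 -3.747
v 1.679 0.64 -2.661
v 2.443 1.402 -2.341
v 0.977 1.838 -3.839
v 1.741 2.6 -3.519
v 2.062 1.69 -4.098
v 2.496 0.95 -3.37
v 0.924 2.29 -2.81
v 1.358 1.55 -2.082
v 2.436 2.345 -2.786
v 0.984 0.895 -3.394
v 1.122 0.791 -2.756
v 1.536 0.573 -3.224
v 2.297 1.963 -2.264
v 2.71 1.745 -2.732
v 2.122 0.916 -2.398
v 0.71 1.495 -3.448
v 1.123 1.277 -3.916
v 1.884 2.667 -2.956
v 2.298 2.449 -3.424
v 1.298 2.324 -3.782
v 2.487 1.915 -3.764
v 1.761 1.19 -4.068
v 1.486 1.789 -4.123
v 1.935 2.237 -3.935
v 2.742 1.48 -3.336
v 2.016 0.755 -3.641
v 2.154 0.65 -3.002
v 2.603 1.098 -2.814
v 2.379 1.267 -3.847
v 1.404 2.485 -2.539
v 0.678 1.76 -2.844
v 0.817 2.142 -3.366
v 1.266 2.59 -3.178
v 1.659 2.05 -2.112
v 0.933 1.325 -2.416
v 1.485 1.003 -2.245
v 1.934 1.451 -2.057
v 1.041 1.973 -2.333
v -2.262 -3.925 1.485
v -1.758 -4.21 2.3
v -1.488 -2.036 1.666
v -0.984 -2.32 2.482
v -1.276 -4.26 0.758
v -0.772 -4.544 1.574
v -0.502 -2.37 0.94
v 0.002 -2.655 1.755
f 2 4 1
f 5 2 1
f 1 4 3
f 3 5 1
f 2 8 4
f 6 2 5
f 6 8 2
f 4 8 3
f 7 5 3
f 3 8 7
f 7 6 5
f 8 6 7
f 10 12 9
f 13 10 9
f 9 12 11
f 11 13 9
f 10 16 12
f 14 10 13
f 14 16 10
f 12 16 11
f 15 13 11
f 11 16 15
f 15 14 13
f 16 14 15
f 18 17 21
f 18 21 19
f 19 21 22
f 19 22 20
f 21 17 23
f 21 23 22
f 22 23 24
f 22 24 20
f 23 17 25
f 23 25 24
f 24 25 26
f 24 26 20
f 25 17 27
f 25 27 26
f 26 27 28
f 26 28 20
f 27 17 29
f 27 29 28
f 28 29 30
f 28 30 20
f 29 17 31
f 29 31 30
f 30 31 32
f 30 32 20
f 31 17 33
f 31 33 32
f 32 33 34
f 32 34 20
f 33 17 35
f 33 35 34
f 34 35 36
f 34 36 20
f 35 17 37
f 35 37 36
f 36 37 38
f 36 38 20
f 37 17 39
f 37 39 38
f 38 39 40
f 38 40 20
f 39 17 41
f 39 41 40
f 40 41 42
f 40 42 20
f 41 17 18
f 41 18 42
f 42 18 19
f 42 19 20
f 43 80 59
f 80 54 83
f 59 83 48
f 80 83 59
f 43 59 55
f 59 48 60
f 55 60 44
f 59 60 55
f 43 55 64
f 55 44 65
f 64 65 50
f 55 65 64
f 43 64 76
f 64 50 79
f 76 79 53
f 64 79 76
f 43 76 80
f 76 53 84
f 80 84 54
f 76 84 80
f 44 60 71
f 60 48 74
f 71 74 52
f 60 74 71
f 48 83 61
f 83 54 82
f 61 82 47
f 83 82 61
f 54 84 81
f 84 53 77
f 81 77 45
f 84 77 81
f 53 79 78
f 79 50 66
f 78 66 49
f 79 66 78
f 50 65 70
f 65 44 67
f 70 67 51
f 65 67 70
f 46 72 58
f 72 52 73
f 58 73 47
f 72 73 58
f 46 58 56
f 58 47 57
f 56 57 45
f 58 57 56
f 46 56 63
f 56 45 62
f 63 62 49
f 56 62 63
f 46 63 68
f 63 49 69
f 68 69 51
f 63 69 68
f 46 68 72
f 68 51 75
f 72 75 52
f 68 75 72
f 47 73 61
f 73 52 74
f 61 74 48
f 73 74 61
f 45 57 81
f 57 47 82
f 81 82 54
f 57 82 81
f 49 62 78
f 62 45 77
f 78 77 53
f 62 77 78
f 51 69 70
f 69 49 66
f 70 66 50
f 69 66 70
f 52 75 71
f 75 51 67
f 71 67 44
f 75 67 71
f 86 88 85
f 89 86 85
f 85 88 87
f 87 89 85
f 86 92 88
f 90 86 89
f 90 92 86
f 88 92 87
f 91 89 87
f 87 92 91
f 91 90 89
f 92 90 91



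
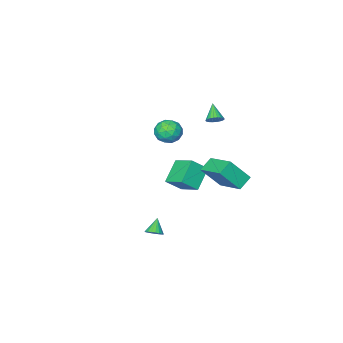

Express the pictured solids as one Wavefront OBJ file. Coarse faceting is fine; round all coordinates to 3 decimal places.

v -2.582 -3.281 -1.212
v -1.838 -3.656 -0.72
v -3.582 -3.964 -0.22
v -2.838 -4.339 0.272
v -3 -3.386 0.293
v -2.382 -2.964 -0.32
v -3.038 -4.656 -0.62
v -2.42 -4.234 -1.233
v -2.12 -4.506 -0.354
v -2.096 -3.721 0.21
v -3.324 -3.899 -1.15
v -3.3 -3.114 -0.586
v -2.122 -3.409 -1.053
v -3.298 -4.211 0.113
v -3.393 -3.651 0.126
v -2.956 -3.871 0.414
v -2.442 -3.002 -0.818
v -2.005 -3.222 -0.529
v -2.688 -3.063 0.067
v -3.415 -4.398 -0.411
v -2.978 -4.618 -0.122
v -2.464 -3.749 -1.354
v -2.027 -3.969 -1.066
v -2.732 -4.557 -1.007
v -1.851 -4.129 -0.549
v -2.438 -4.53 0.034
v -2.556 -4.717 -0.49
v -2.193 -4.469 -0.851
v -1.837 -3.667 -0.218
v -2.425 -4.068 0.366
v -2.52 -3.508 0.378
v -2.157 -3.26 0.018
v -2.002 -4.167 -0.003
v -2.995 -3.552 -1.306
v -3.583 -3.953 -0.722
v -3.263 -4.36 -0.958
v -2.9 -4.112 -1.318
v -2.982 -3.09 -0.974
v -3.569 -3.491 -0.391
v -3.227 -3.151 -0.089
v -2.864 -2.903 -0.45
v -3.418 -3.453 -0.937
v 2.928 2.586 -3.947
v 3.291 2.823 -3.577
v 2.372 2.134 -3.113
v 3.125 2.99 -3.597
v 2.924 3.088 -3.678
v 2.725 3.099 -3.805
v 2.56 3.021 -3.957
v 2.459 2.868 -4.107
v 2.439 2.666 -4.229
v 2.504 2.451 -4.303
v 2.642 2.258 -4.315
v 2.829 2.123 -4.264
v 3.034 2.067 -4.158
v 3.22 2.101 -4.015
v 3.356 2.219 -3.861
v 3.418 2.401 -3.721
v 3.395 2.614 -3.621
v -1.355 3.297 -1.077
v -2.251 3.116 -0.502
v -1.264 5.301 -0.304
v -2.16 5.12 0.271
v -0.32 2.7 0.349
v -1.216 2.519 0.924
v -0.229 4.704 1.122
v -1.125 4.523 1.697
v -3.52 -0.12 2.102
v -3.218 -0.544 1.845
v -3.98 -0.98 2.978
v -3.068 -0.469 1.998
v -2.987 -0.341 2.166
v -2.987 -0.179 2.324
v -3.069 -0.009 2.449
v -3.219 0.145 2.521
v -3.414 0.258 2.529
v -3.626 0.313 2.473
v -3.822 0.303 2.359
v -3.972 0.228 2.207
v -4.053 0.1 2.039
v -4.053 -0.061 1.88
v -3.971 -0.232 1.756
v -3.821 -0.385 1.684
v -3.626 -0.498 1.676
v -3.414 -0.554 1.732
v -1.67 0.022 -1.423
v -1.791 1.518 -0.714
v -0.461 0.637 -2.513
v -0.582 2.132 -1.804
v -0.718 -0.312 -0.556
v -0.839 1.183 0.153
v 0.491 0.302 -1.646
v 0.37 1.798 -0.937
f 1 38 17
f 38 12 41
f 17 41 6
f 38 41 17
f 1 17 13
f 17 6 18
f 13 18 2
f 17 18 13
f 1 13 22
f 13 2 23
f 22 23 8
f 13 23 22
f 1 22 34
f 22 8 37
f 34 37 11
f 22 37 34
f 1 34 38
f 34 11 42
f 38 42 12
f 34 42 38
f 2 18 29
f 18 6 32
f 29 32 10
f 18 32 29
f 6 41 19
f 41 12 40
f 19 40 5
f 41 40 19
f 12 42 39
f 42 11 35
f 39 35 3
f 42 35 39
f 11 37 36
f 37 8 24
f 36 24 7
f 37 24 36
f 8 23 28
f 23 2 25
f 28 25 9
f 23 25 28
f 4 30 16
f 30 10 31
f 16 31 5
f 30 31 16
f 4 16 14
f 16 5 15
f 14 15 3
f 16 15 14
f 4 14 21
f 14 3 20
f 21 20 7
f 14 20 21
f 4 21 26
f 21 7 27
f 26 27 9
f 21 27 26
f 4 26 30
f 26 9 33
f 30 33 10
f 26 33 30
f 5 31 19
f 31 10 32
f 19 32 6
f 31 32 19
f 3 15 39
f 15 5 40
f 39 40 12
f 15 40 39
f 7 20 36
f 20 3 35
f 36 35 11
f 20 35 36
f 9 27 28
f 27 7 24
f 28 24 8
f 27 24 28
f 10 33 29
f 33 9 25
f 29 25 2
f 33 25 29
f 44 43 46
f 44 46 45
f 46 43 47
f 46 47 45
f 47 43 48
f 47 48 45
f 48 43 49
f 48 49 45
f 49 43 50
f 49 50 45
f 50 43 51
f 50 51 45
f 51 43 52
f 51 52 45
f 52 43 53
f 52 53 45
f 53 43 54
f 53 54 45
f 54 43 55
f 54 55 45
f 55 43 56
f 55 56 45
f 56 43 57
f 56 57 45
f 57 43 58
f 57 58 45
f 58 43 59
f 58 59 45
f 59 43 44
f 59 44 45
f 61 63 60
f 64 61 60
f 60 63 62
f 62 64 60
f 61 67 63
f 65 61 64
f 65 67 61
f 63 67 62
f 66 64 62
f 62 67 66
f 66 65 64
f 67 65 66
f 69 68 71
f 69 71 70
f 71 68 72
f 71 72 70
f 72 68 73
f 72 73 70
f 73 68 74
f 73 74 70
f 74 68 75
f 74 75 70
f 75 68 76
f 75 76 70
f 76 68 77
f 76 77 70
f 77 68 78
f 77 78 70
f 78 68 79
f 78 79 70
f 79 68 80
f 79 80 70
f 80 68 81
f 80 81 70
f 81 68 82
f 81 82 70
f 82 68 83
f 82 83 70
f 83 68 84
f 83 84 70
f 84 68 85
f 84 85 70
f 85 68 69
f 85 69 70
f 87 89 86
f 90 87 86
f 86 89 88
f 88 90 86
f 87 93 89
f 91 87 90
f 91 93 87
f 89 93 88
f 92 90 88
f 88 93 92
f 92 91 90
f 93 91 92



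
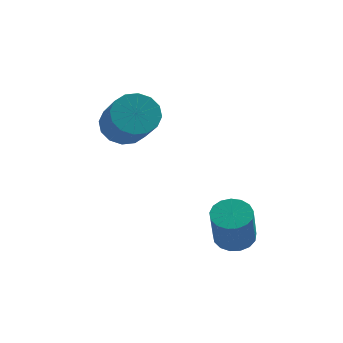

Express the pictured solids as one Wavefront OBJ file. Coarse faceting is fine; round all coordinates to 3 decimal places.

v 3.156 0.576 -4.53
v 3.964 0.668 -4.431
v 3.833 -0.063 -2.671
v 3.024 -0.156 -2.77
v 3.815 1.007 -4.301
v 3.683 0.275 -2.542
v 3.514 1.247 -4.224
v 3.382 0.515 -2.464
v 3.131 1.333 -4.217
v 2.999 0.602 -2.457
v 2.754 1.246 -4.281
v 2.622 0.514 -2.522
v 2.469 1.005 -4.403
v 2.337 0.273 -2.643
v 2.341 0.666 -4.553
v 2.21 -0.066 -2.794
v 2.4 0.306 -4.698
v 2.268 -0.426 -2.939
v 2.632 0.008 -4.805
v 2.501 -0.724 -3.046
v 2.984 -0.16 -4.849
v 2.853 -0.892 -3.089
v 3.376 -0.159 -4.819
v 3.244 -0.891 -3.06
v 3.717 0.01 -4.723
v 3.585 -0.722 -2.964
v 3.929 0.308 -4.583
v 3.798 -0.423 -2.824
v -1.172 4.223 -0.704
v -0.197 4.365 -0.925
v 0.347 2.92 0.542
v -0.628 2.777 0.764
v -0.302 4.71 -0.546
v 0.243 3.265 0.921
v -0.639 4.924 -0.21
v -0.095 3.479 1.257
v -1.12 4.951 -0.006
v -0.576 3.506 1.461
v -1.614 4.782 0.012
v -1.07 3.337 1.479
v -1.99 4.463 -0.163
v -1.446 3.018 1.304
v -2.147 4.08 -0.482
v -1.603 2.635 0.985
v -2.043 3.735 -0.861
v -1.498 2.29 0.606
v -1.705 3.521 -1.197
v -1.161 2.076 0.27
v -1.224 3.494 -1.401
v -0.68 2.049 0.066
v -0.73 3.663 -1.419
v -0.186 2.218 0.048
v -0.354 3.982 -1.244
v 0.19 2.537 0.223
f 2 1 5
f 2 5 3
f 3 5 6
f 3 6 4
f 5 1 7
f 5 7 6
f 6 7 8
f 6 8 4
f 7 1 9
f 7 9 8
f 8 9 10
f 8 10 4
f 9 1 11
f 9 11 10
f 10 11 12
f 10 12 4
f 11 1 13
f 11 13 12
f 12 13 14
f 12 14 4
f 13 1 15
f 13 15 14
f 14 15 16
f 14 16 4
f 15 1 17
f 15 17 16
f 16 17 18
f 16 18 4
f 17 1 19
f 17 19 18
f 18 19 20
f 18 20 4
f 19 1 21
f 19 21 20
f 20 21 22
f 20 22 4
f 21 1 23
f 21 23 22
f 22 23 24
f 22 24 4
f 23 1 25
f 23 25 24
f 24 25 26
f 24 26 4
f 25 1 27
f 25 27 26
f 26 27 28
f 26 28 4
f 27 1 2
f 27 2 28
f 28 2 3
f 28 3 4
f 30 29 33
f 30 33 31
f 31 33 34
f 31 34 32
f 33 29 35
f 33 35 34
f 34 35 36
f 34 36 32
f 35 29 37
f 35 37 36
f 36 37 38
f 36 38 32
f 37 29 39
f 37 39 38
f 38 39 40
f 38 40 32
f 39 29 41
f 39 41 40
f 40 41 42
f 40 42 32
f 41 29 43
f 41 43 42
f 42 43 44
f 42 44 32
f 43 29 45
f 43 45 44
f 44 45 46
f 44 46 32
f 45 29 47
f 45 47 46
f 46 47 48
f 46 48 32
f 47 29 49
f 47 49 48
f 48 49 50
f 48 50 32
f 49 29 51
f 49 51 50
f 50 51 52
f 50 52 32
f 51 29 53
f 51 53 52
f 52 53 54
f 52 54 32
f 53 29 30
f 53 30 54
f 54 30 31
f 54 31 32



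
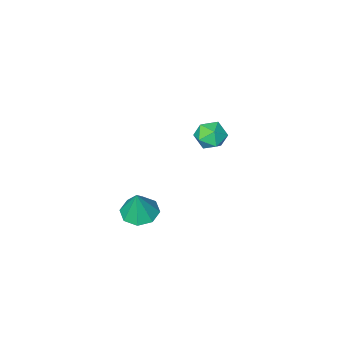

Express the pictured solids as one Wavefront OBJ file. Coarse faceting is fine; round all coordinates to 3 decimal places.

v -2.634 -2.07 0.328
v -1.933 -2.344 -0.192
v -3.567 -2.836 -0.528
v -2.866 -3.11 -1.048
v -2.95 -3.42 -0.191
v -2.372 -2.947 0.338
v -3.128 -2.233 -1.058
v -2.55 -1.76 -0.529
v -2.238 -2.445 -1.048
v -2.128 -3.179 -0.512
v -3.372 -2.001 -0.208
v -3.262 -2.735 0.328
v 3.376 1.164 -0.318
v 3.919 1.88 -0.554
v 3.684 1.436 1.218
v 3.242 2.074 -0.453
v 2.643 1.734 -0.272
v 2.473 1.061 -0.118
v 2.832 0.447 -0.082
v 3.51 0.253 -0.183
v 4.109 0.593 -0.364
v 4.278 1.267 -0.517
f 1 12 6
f 1 6 2
f 1 2 8
f 1 8 11
f 1 11 12
f 2 6 10
f 6 12 5
f 12 11 3
f 11 8 7
f 8 2 9
f 4 10 5
f 4 5 3
f 4 3 7
f 4 7 9
f 4 9 10
f 5 10 6
f 3 5 12
f 7 3 11
f 9 7 8
f 10 9 2
f 14 13 16
f 14 16 15
f 16 13 17
f 16 17 15
f 17 13 18
f 17 18 15
f 18 13 19
f 18 19 15
f 19 13 20
f 19 20 15
f 20 13 21
f 20 21 15
f 21 13 22
f 21 22 15
f 22 13 14
f 22 14 15



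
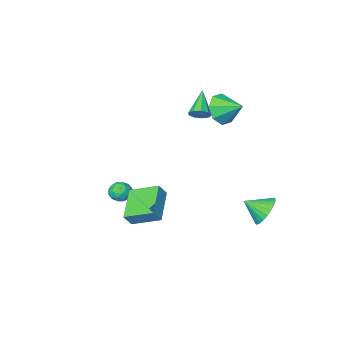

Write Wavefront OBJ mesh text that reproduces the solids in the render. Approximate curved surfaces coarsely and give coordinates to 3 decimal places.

v 2.532 -1.726 -2.058
v 3.051 -1.759 -2.517
v 2.129 -2.701 -2.443
v 2.648 -2.734 -2.902
v 2.779 -2.808 -2.224
v 3.028 -2.206 -1.987
v 2.152 -2.254 -2.973
v 2.401 -1.652 -2.736
v 2.817 -2.086 -3.083
v 3.204 -2.429 -2.62
v 1.976 -2.031 -2.34
v 2.363 -2.374 -1.877
v 2.827 -1.657 -2.254
v 2.353 -2.803 -2.706
v 2.43 -2.847 -2.308
v 2.735 -2.866 -2.578
v 2.813 -1.919 -1.942
v 3.118 -1.939 -2.212
v 2.958 -2.556 -2.04
v 2.062 -2.521 -2.748
v 2.367 -2.541 -3.018
v 2.445 -1.594 -2.382
v 2.75 -1.613 -2.652
v 2.222 -1.904 -2.92
v 2.994 -1.869 -2.856
v 2.757 -2.442 -3.082
v 2.466 -2.16 -3.124
v 2.612 -1.805 -2.985
v 3.222 -2.07 -2.584
v 2.985 -2.643 -2.81
v 3.062 -2.687 -2.412
v 3.208 -2.333 -2.272
v 3.084 -2.262 -2.917
v 2.195 -1.817 -2.15
v 1.958 -2.39 -2.376
v 1.972 -2.127 -2.688
v 2.118 -1.773 -2.548
v 2.423 -2.018 -1.878
v 2.186 -2.591 -2.104
v 2.568 -2.655 -1.975
v 2.714 -2.3 -1.836
v 2.096 -2.198 -2.043
v -2.653 -2.804 1.657
v -2.081 -3.056 1.838
v -3.507 -3.976 2.723
v -2.195 -2.724 2.112
v -2.523 -2.43 2.172
v -2.911 -2.311 1.992
v -3.179 -2.423 1.654
v -3.2 -2.713 1.318
v -2.965 -3.046 1.141
v -2.584 -3.266 1.205
v -2.235 -3.27 1.48
v -3.045 -1.155 2.809
v -2.13 -1.013 3.345
v -3.615 0.015 3.471
v -2.14 -0.613 2.631
v -2.68 -0.531 2.02
v -3.434 -0.814 1.872
v -3.96 -1.297 2.273
v -3.95 -1.697 2.987
v -3.41 -1.779 3.597
v -2.656 -1.496 3.746
v -3.186 3.09 -2.864
v -2.592 3.084 -3.657
v -2.274 2.37 -2.176
v -2.474 3.405 -3.477
v -2.465 3.678 -3.204
v -2.565 3.861 -2.879
v -2.759 3.927 -2.552
v -3.019 3.866 -2.272
v -3.304 3.687 -2.083
v -3.571 3.417 -2.013
v -3.779 3.097 -2.072
v -3.897 2.776 -2.251
v -3.906 2.503 -2.525
v -3.806 2.319 -2.849
v -3.612 2.253 -3.176
v -3.352 2.314 -3.456
v -3.067 2.493 -3.645
v -2.8 2.764 -3.716
v 3.224 0.81 -0.915
v 3.689 0.829 -0.216
v 2.164 2.014 -0.242
v 2.629 2.033 0.457
v 4.371 2.267 -1.717
v 4.836 2.286 -1.018
v 3.311 3.471 -1.044
v 3.776 3.49 -0.345
f 1 38 17
f 38 12 41
f 17 41 6
f 38 41 17
f 1 17 13
f 17 6 18
f 13 18 2
f 17 18 13
f 1 13 22
f 13 2 23
f 22 23 8
f 13 23 22
f 1 22 34
f 22 8 37
f 34 37 11
f 22 37 34
f 1 34 38
f 34 11 42
f 38 42 12
f 34 42 38
f 2 18 29
f 18 6 32
f 29 32 10
f 18 32 29
f 6 41 19
f 41 12 40
f 19 40 5
f 41 40 19
f 12 42 39
f 42 11 35
f 39 35 3
f 42 35 39
f 11 37 36
f 37 8 24
f 36 24 7
f 37 24 36
f 8 23 28
f 23 2 25
f 28 25 9
f 23 25 28
f 4 30 16
f 30 10 31
f 16 31 5
f 30 31 16
f 4 16 14
f 16 5 15
f 14 15 3
f 16 15 14
f 4 14 21
f 14 3 20
f 21 20 7
f 14 20 21
f 4 21 26
f 21 7 27
f 26 27 9
f 21 27 26
f 4 26 30
f 26 9 33
f 30 33 10
f 26 33 30
f 5 31 19
f 31 10 32
f 19 32 6
f 31 32 19
f 3 15 39
f 15 5 40
f 39 40 12
f 15 40 39
f 7 20 36
f 20 3 35
f 36 35 11
f 20 35 36
f 9 27 28
f 27 7 24
f 28 24 8
f 27 24 28
f 10 33 29
f 33 9 25
f 29 25 2
f 33 25 29
f 44 43 46
f 44 46 45
f 46 43 47
f 46 47 45
f 47 43 48
f 47 48 45
f 48 43 49
f 48 49 45
f 49 43 50
f 49 50 45
f 50 43 51
f 50 51 45
f 51 43 52
f 51 52 45
f 52 43 53
f 52 53 45
f 53 43 44
f 53 44 45
f 55 54 57
f 55 57 56
f 57 54 58
f 57 58 56
f 58 54 59
f 58 59 56
f 59 54 60
f 59 60 56
f 60 54 61
f 60 61 56
f 61 54 62
f 61 62 56
f 62 54 63
f 62 63 56
f 63 54 55
f 63 55 56
f 65 64 67
f 65 67 66
f 67 64 68
f 67 68 66
f 68 64 69
f 68 69 66
f 69 64 70
f 69 70 66
f 70 64 71
f 70 71 66
f 71 64 72
f 71 72 66
f 72 64 73
f 72 73 66
f 73 64 74
f 73 74 66
f 74 64 75
f 74 75 66
f 75 64 76
f 75 76 66
f 76 64 77
f 76 77 66
f 77 64 78
f 77 78 66
f 78 64 79
f 78 79 66
f 79 64 80
f 79 80 66
f 80 64 81
f 80 81 66
f 81 64 65
f 81 65 66
f 83 85 82
f 86 83 82
f 82 85 84
f 84 86 82
f 83 89 85
f 87 83 86
f 87 89 83
f 85 89 84
f 88 86 84
f 84 89 88
f 88 87 86
f 89 87 88



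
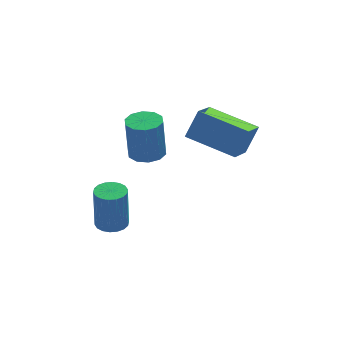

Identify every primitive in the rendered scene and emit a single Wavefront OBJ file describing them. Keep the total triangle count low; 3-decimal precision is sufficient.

v -1.102 2.745 3.354
v -0.606 3.068 4.364
v -0.556 3.754 2.764
v -0.061 4.077 3.773
v 0.421 1.683 2.947
v 0.916 2.006 3.956
v 0.966 2.692 2.356
v 1.462 3.015 3.366
v -2.366 2.909 2.526
v -1.748 2.68 2.566
v -1.837 2.721 4.193
v -2.454 2.951 4.154
v -1.731 3.087 2.557
v -1.819 3.129 4.184
v -1.956 3.426 2.536
v -2.045 3.468 4.163
v -2.337 3.568 2.511
v -2.426 3.61 4.138
v -2.73 3.458 2.493
v -2.819 3.5 4.12
v -2.983 3.139 2.487
v -3.072 3.18 4.114
v -3.001 2.731 2.496
v -3.089 2.773 4.123
v -2.775 2.392 2.517
v -2.864 2.434 4.144
v -2.394 2.25 2.542
v -2.483 2.292 4.169
v -2.001 2.36 2.56
v -2.09 2.402 4.187
v -3.623 2.773 -0.96
v -3.09 2.521 -0.95
v -3.103 2.556 0.749
v -3.637 2.807 0.74
v -3.033 2.777 -0.955
v -3.047 2.812 0.744
v -3.094 3.033 -0.961
v -3.107 3.067 0.739
v -3.259 3.237 -0.966
v -3.273 3.271 0.733
v -3.496 3.349 -0.971
v -3.51 3.383 0.729
v -3.759 3.347 -0.973
v -3.773 3.381 0.727
v -3.994 3.231 -0.972
v -4.008 3.266 0.727
v -4.157 3.024 -0.969
v -4.17 3.059 0.73
v -4.213 2.768 -0.964
v -4.227 2.803 0.735
v -4.153 2.513 -0.959
v -4.166 2.547 0.741
v -3.987 2.309 -0.953
v -4.001 2.343 0.746
v -3.75 2.197 -0.949
v -3.764 2.231 0.751
v -3.487 2.199 -0.947
v -3.501 2.233 0.753
v -3.252 2.314 -0.947
v -3.266 2.349 0.752
f 2 4 1
f 5 2 1
f 1 4 3
f 3 5 1
f 2 8 4
f 6 2 5
f 6 8 2
f 4 8 3
f 7 5 3
f 3 8 7
f 7 6 5
f 8 6 7
f 10 9 13
f 10 13 11
f 11 13 14
f 11 14 12
f 13 9 15
f 13 15 14
f 14 15 16
f 14 16 12
f 15 9 17
f 15 17 16
f 16 17 18
f 16 18 12
f 17 9 19
f 17 19 18
f 18 19 20
f 18 20 12
f 19 9 21
f 19 21 20
f 20 21 22
f 20 22 12
f 21 9 23
f 21 23 22
f 22 23 24
f 22 24 12
f 23 9 25
f 23 25 24
f 24 25 26
f 24 26 12
f 25 9 27
f 25 27 26
f 26 27 28
f 26 28 12
f 27 9 29
f 27 29 28
f 28 29 30
f 28 30 12
f 29 9 10
f 29 10 30
f 30 10 11
f 30 11 12
f 32 31 35
f 32 35 33
f 33 35 36
f 33 36 34
f 35 31 37
f 35 37 36
f 36 37 38
f 36 38 34
f 37 31 39
f 37 39 38
f 38 39 40
f 38 40 34
f 39 31 41
f 39 41 40
f 40 41 42
f 40 42 34
f 41 31 43
f 41 43 42
f 42 43 44
f 42 44 34
f 43 31 45
f 43 45 44
f 44 45 46
f 44 46 34
f 45 31 47
f 45 47 46
f 46 47 48
f 46 48 34
f 47 31 49
f 47 49 48
f 48 49 50
f 48 50 34
f 49 31 51
f 49 51 50
f 50 51 52
f 50 52 34
f 51 31 53
f 51 53 52
f 52 53 54
f 52 54 34
f 53 31 55
f 53 55 54
f 54 55 56
f 54 56 34
f 55 31 57
f 55 57 56
f 56 57 58
f 56 58 34
f 57 31 59
f 57 59 58
f 58 59 60
f 58 60 34
f 59 31 32
f 59 32 60
f 60 32 33
f 60 33 34

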